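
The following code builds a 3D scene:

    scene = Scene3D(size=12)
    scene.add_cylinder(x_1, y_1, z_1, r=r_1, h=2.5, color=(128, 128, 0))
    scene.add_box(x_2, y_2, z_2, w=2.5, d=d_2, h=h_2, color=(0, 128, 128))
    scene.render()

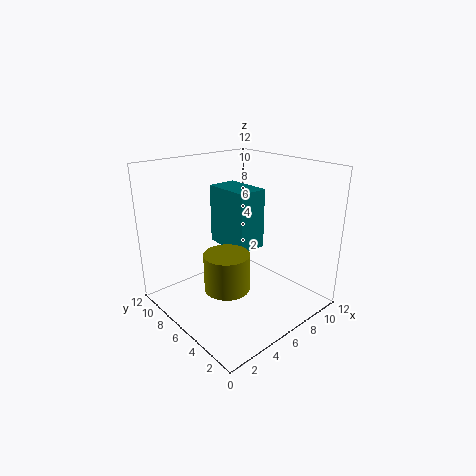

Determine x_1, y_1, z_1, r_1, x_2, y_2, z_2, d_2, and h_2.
x_1 = 1.5
y_1 = 2
z_1 = 5
r_1 = 1.5
x_2 = 5.5
y_2 = 5
z_2 = 5
d_2 = 4
h_2 = 5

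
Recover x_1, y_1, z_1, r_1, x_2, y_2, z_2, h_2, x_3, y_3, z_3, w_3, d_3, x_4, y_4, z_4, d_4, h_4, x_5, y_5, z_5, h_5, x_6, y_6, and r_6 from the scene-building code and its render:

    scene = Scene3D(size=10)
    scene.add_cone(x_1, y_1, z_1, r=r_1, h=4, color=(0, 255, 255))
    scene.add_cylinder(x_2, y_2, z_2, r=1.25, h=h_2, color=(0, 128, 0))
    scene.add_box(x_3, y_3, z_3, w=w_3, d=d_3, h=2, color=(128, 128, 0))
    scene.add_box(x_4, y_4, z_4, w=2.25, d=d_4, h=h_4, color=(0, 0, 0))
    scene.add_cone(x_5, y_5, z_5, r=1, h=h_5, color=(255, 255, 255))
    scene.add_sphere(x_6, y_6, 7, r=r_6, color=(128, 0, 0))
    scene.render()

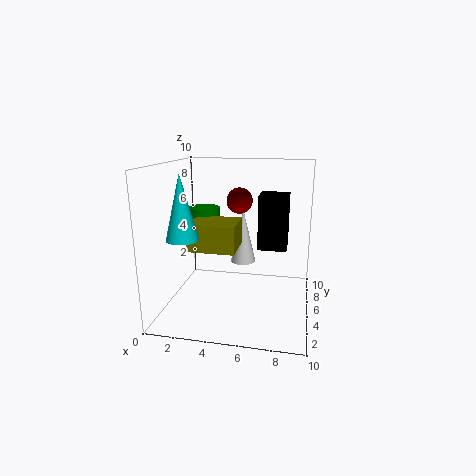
x_1 = 2.25; y_1 = 1.75; z_1 = 5.75; r_1 = 1; x_2 = 1.5; y_2 = 8.5; z_2 = 4.5; h_2 = 1.75; x_3 = 1.25; y_3 = 4.75; z_3 = 3.75; w_3 = 3.5; d_3 = 3; x_4 = 6; y_4 = 7.5; z_4 = 3.25; d_4 = 2.25; h_4 = 4.25; x_5 = 4.75; y_5 = 8.25; z_5 = 2; h_5 = 4.25; x_6 = 4.5; y_6 = 8; r_6 = 1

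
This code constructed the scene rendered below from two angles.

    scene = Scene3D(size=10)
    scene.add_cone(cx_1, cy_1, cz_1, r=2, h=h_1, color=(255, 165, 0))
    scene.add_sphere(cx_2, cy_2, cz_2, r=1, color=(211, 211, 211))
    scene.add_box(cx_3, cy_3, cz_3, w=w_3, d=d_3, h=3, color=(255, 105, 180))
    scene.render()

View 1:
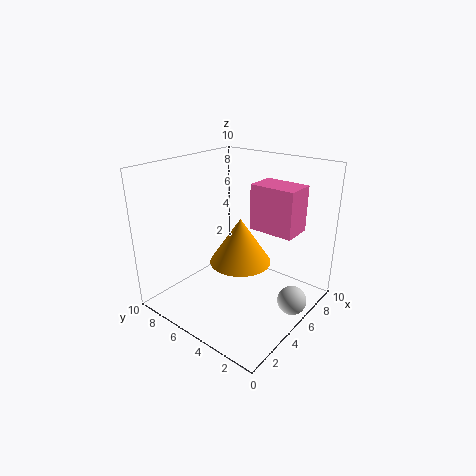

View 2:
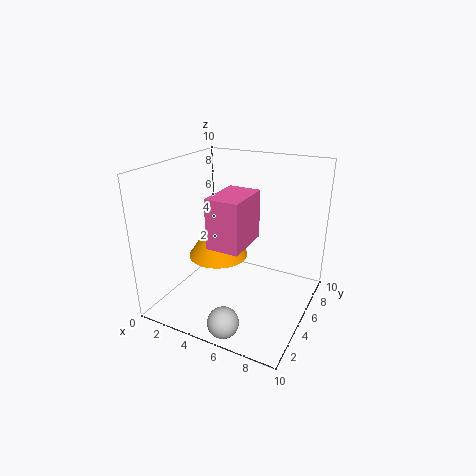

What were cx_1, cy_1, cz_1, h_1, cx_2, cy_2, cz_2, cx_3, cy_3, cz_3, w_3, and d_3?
cx_1 = 4
cy_1 = 4
cz_1 = 4
h_1 = 3
cx_2 = 6
cy_2 = 1
cz_2 = 1
cx_3 = 5
cy_3 = 1
cz_3 = 6
w_3 = 2
d_3 = 3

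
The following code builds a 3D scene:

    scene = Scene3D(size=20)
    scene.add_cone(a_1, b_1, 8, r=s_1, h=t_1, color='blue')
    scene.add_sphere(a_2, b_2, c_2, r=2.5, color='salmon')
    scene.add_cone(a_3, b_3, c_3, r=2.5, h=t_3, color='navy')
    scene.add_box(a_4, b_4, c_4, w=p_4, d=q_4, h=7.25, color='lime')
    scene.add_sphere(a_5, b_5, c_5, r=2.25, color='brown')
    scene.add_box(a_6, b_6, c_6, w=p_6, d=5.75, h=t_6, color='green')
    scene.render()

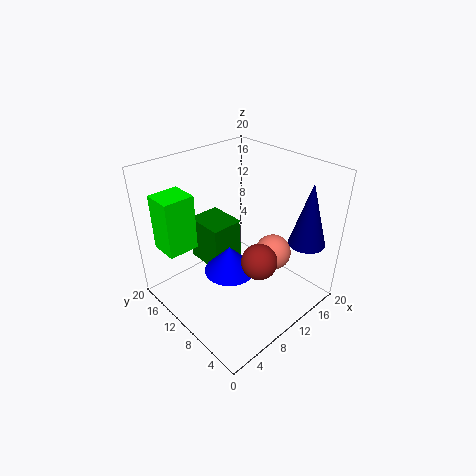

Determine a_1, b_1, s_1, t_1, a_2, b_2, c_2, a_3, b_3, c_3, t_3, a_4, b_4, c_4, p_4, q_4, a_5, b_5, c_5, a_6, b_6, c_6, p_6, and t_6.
a_1 = 6.25; b_1 = 7.5; s_1 = 3.25; t_1 = 3.5; a_2 = 13.5; b_2 = 6.5; c_2 = 7.75; a_3 = 16.25; b_3 = 3; c_3 = 9.75; t_3 = 8.75; a_4 = 0.25; b_4 = 11.5; c_4 = 10.5; p_4 = 4; q_4 = 3.75; a_5 = 8.25; b_5 = 4.25; c_5 = 10; a_6 = 7; b_6 = 11.25; c_6 = 5; p_6 = 4.75; t_6 = 6.5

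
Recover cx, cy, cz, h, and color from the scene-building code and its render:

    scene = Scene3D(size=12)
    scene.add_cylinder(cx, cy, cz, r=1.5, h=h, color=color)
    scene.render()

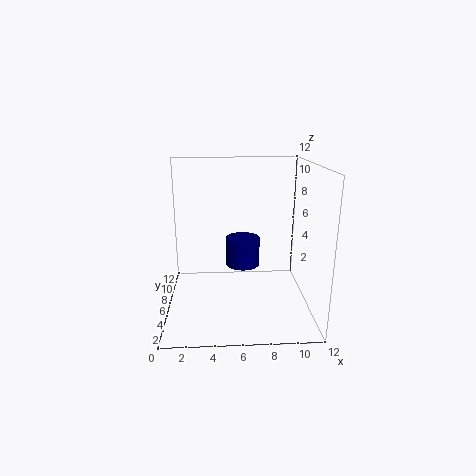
cx = 6.5, cy = 7.5, cz = 3, h = 2.5, color = 'navy'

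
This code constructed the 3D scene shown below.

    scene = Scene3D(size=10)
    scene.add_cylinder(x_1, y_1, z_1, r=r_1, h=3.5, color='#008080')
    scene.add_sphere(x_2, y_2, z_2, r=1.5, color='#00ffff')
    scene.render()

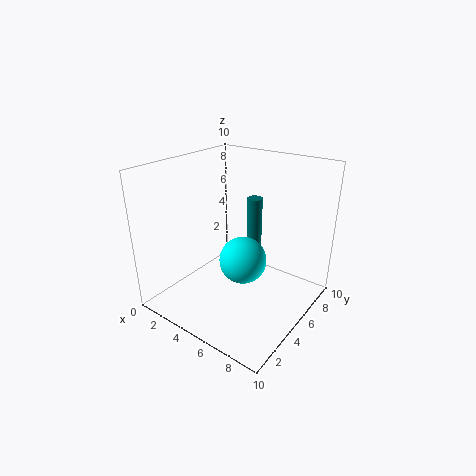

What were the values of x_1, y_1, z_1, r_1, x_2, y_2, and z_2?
x_1 = 6; y_1 = 5.5; z_1 = 4.5; r_1 = 0.5; x_2 = 6.5; y_2 = 3.5; z_2 = 4.5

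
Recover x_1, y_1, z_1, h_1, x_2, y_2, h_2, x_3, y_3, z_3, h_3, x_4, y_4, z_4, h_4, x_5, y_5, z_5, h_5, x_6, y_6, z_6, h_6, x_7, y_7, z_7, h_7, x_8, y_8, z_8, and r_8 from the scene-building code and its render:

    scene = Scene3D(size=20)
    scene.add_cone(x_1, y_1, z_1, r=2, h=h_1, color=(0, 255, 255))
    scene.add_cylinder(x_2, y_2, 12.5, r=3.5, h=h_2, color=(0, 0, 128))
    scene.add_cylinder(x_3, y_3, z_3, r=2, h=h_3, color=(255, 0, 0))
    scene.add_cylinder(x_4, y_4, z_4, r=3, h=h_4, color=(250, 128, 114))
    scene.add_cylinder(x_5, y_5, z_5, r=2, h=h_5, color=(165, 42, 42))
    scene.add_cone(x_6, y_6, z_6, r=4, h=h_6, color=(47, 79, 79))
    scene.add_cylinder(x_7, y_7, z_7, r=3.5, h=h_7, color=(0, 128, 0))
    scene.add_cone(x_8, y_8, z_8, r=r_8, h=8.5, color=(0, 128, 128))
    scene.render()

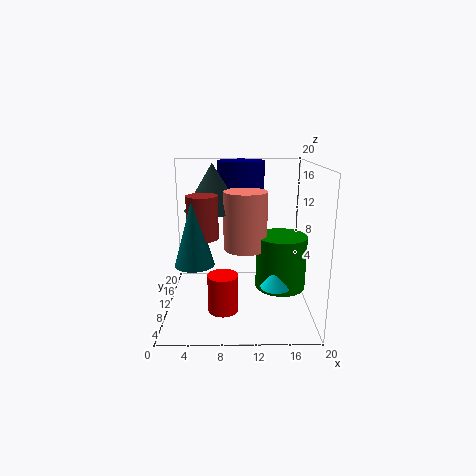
x_1 = 15; y_1 = 7; z_1 = 4; h_1 = 3.5; x_2 = 10.5; y_2 = 16; h_2 = 7.5; x_3 = 8; y_3 = 5.5; z_3 = 1.5; h_3 = 5; x_4 = 11; y_4 = 10; z_4 = 8.5; h_4 = 8; x_5 = 5.5; y_5 = 7; z_5 = 11; h_5 = 5.5; x_6 = 6.5; y_6 = 12; z_6 = 13.5; h_6 = 6.5; x_7 = 16; y_7 = 9.5; z_7 = 3; h_7 = 7.5; x_8 = 4.5; y_8 = 5.5; z_8 = 8; r_8 = 2.5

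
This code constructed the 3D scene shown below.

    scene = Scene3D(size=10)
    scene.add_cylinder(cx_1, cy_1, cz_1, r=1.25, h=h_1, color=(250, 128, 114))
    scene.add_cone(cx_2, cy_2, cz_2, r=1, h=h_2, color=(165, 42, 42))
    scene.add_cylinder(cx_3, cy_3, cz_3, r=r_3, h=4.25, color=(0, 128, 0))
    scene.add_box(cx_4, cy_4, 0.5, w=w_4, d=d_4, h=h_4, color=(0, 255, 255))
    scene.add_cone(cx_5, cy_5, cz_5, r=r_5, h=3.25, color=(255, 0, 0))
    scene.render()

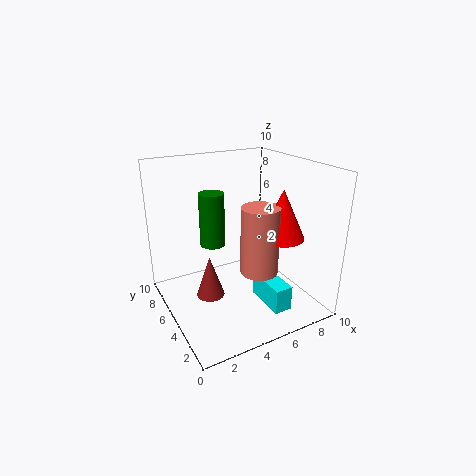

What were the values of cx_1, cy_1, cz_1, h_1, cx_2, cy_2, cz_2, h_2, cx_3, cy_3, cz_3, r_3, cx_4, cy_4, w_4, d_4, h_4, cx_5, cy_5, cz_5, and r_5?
cx_1 = 5.5
cy_1 = 3
cz_1 = 3.25
h_1 = 4.5
cx_2 = 3
cy_2 = 5.5
cz_2 = 0.75
h_2 = 3
cx_3 = 4.75
cy_3 = 8.75
cz_3 = 3
r_3 = 1
cx_4 = 6
cy_4 = 1.5
w_4 = 1.25
d_4 = 3
h_4 = 1.75
cx_5 = 7
cy_5 = 2.75
cz_5 = 5.5
r_5 = 1.5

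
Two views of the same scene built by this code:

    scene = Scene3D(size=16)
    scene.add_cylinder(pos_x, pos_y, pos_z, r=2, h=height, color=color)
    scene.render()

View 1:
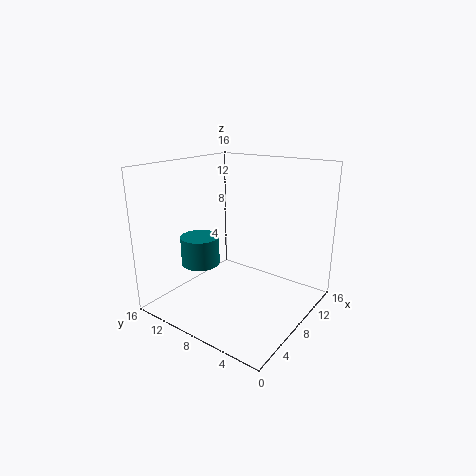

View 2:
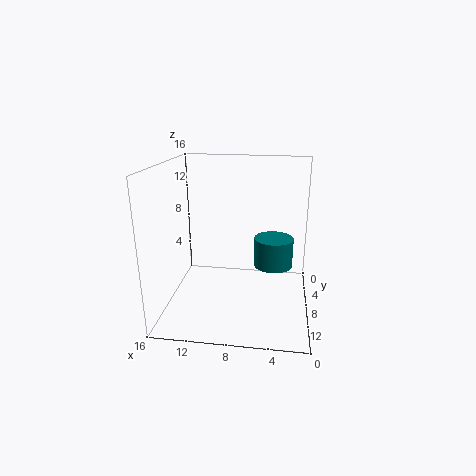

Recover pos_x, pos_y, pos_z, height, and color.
pos_x = 4, pos_y = 10, pos_z = 6, height = 3, color = 'teal'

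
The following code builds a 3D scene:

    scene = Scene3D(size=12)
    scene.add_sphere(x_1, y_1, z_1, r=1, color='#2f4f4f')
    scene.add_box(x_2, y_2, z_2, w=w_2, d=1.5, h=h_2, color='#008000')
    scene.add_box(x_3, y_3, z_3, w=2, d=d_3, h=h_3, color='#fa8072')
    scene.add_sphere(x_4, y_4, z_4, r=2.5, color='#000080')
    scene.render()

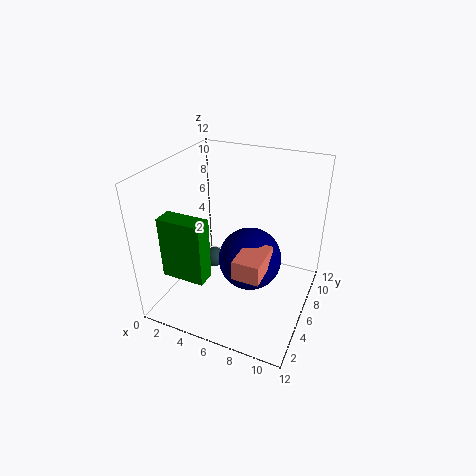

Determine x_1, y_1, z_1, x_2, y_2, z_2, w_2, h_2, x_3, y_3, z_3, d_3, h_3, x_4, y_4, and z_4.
x_1 = 2; y_1 = 9; z_1 = 1; x_2 = 1.5; y_2 = 1.5; z_2 = 4; w_2 = 3.5; h_2 = 5; x_3 = 7.5; y_3 = 1.5; z_3 = 5.5; d_3 = 3; h_3 = 1.5; x_4 = 7.5; y_4 = 5; z_4 = 5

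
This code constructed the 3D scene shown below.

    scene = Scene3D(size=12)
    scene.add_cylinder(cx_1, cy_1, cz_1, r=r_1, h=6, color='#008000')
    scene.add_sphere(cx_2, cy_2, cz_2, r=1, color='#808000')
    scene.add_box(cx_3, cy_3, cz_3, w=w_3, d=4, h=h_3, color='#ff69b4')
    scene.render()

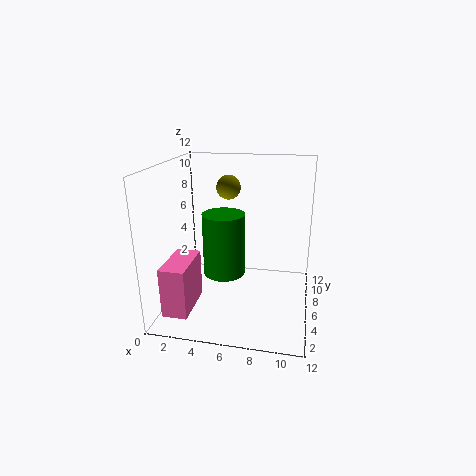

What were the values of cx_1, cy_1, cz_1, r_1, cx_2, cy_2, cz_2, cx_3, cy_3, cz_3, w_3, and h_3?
cx_1 = 4
cy_1 = 9
cz_1 = 1
r_1 = 2
cx_2 = 5
cy_2 = 7
cz_2 = 10
cx_3 = 1
cy_3 = 1
cz_3 = 1
w_3 = 2
h_3 = 4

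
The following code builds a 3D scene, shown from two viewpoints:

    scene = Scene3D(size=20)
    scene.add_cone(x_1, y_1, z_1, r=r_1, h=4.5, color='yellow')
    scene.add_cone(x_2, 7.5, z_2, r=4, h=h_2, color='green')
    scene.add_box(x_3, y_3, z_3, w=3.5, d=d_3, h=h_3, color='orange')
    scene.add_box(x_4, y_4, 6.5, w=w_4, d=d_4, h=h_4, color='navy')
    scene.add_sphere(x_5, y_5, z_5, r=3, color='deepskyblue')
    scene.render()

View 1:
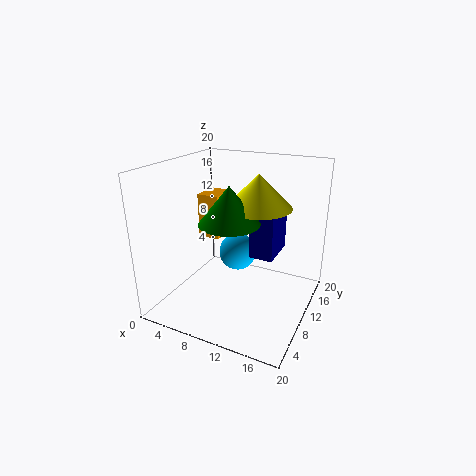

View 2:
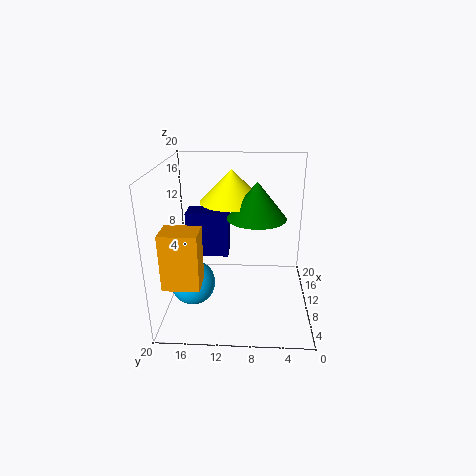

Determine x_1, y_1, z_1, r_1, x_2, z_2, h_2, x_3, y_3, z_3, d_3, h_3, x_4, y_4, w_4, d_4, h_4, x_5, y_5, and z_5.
x_1 = 12.5
y_1 = 11
z_1 = 14.5
r_1 = 4.5
x_2 = 10
z_2 = 13
h_2 = 5
x_3 = 1
y_3 = 14
z_3 = 7
d_3 = 4.5
h_3 = 7
x_4 = 11
y_4 = 11.5
w_4 = 3.5
d_4 = 6
h_4 = 6.5
x_5 = 7
y_5 = 16
z_5 = 4.5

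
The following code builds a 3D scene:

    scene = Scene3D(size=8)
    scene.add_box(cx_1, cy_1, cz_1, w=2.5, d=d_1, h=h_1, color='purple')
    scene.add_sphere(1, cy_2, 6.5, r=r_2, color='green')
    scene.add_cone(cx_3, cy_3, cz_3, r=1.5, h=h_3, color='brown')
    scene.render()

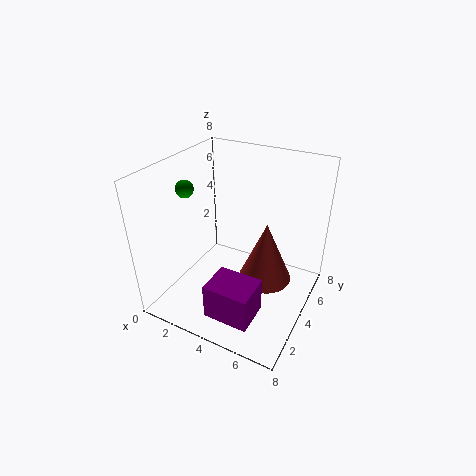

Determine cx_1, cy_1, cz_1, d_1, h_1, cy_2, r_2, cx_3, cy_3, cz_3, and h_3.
cx_1 = 3.5
cy_1 = 1
cz_1 = 0.5
d_1 = 2
h_1 = 2
cy_2 = 3.5
r_2 = 0.5
cx_3 = 5.5
cy_3 = 4.5
cz_3 = 1.5
h_3 = 3.5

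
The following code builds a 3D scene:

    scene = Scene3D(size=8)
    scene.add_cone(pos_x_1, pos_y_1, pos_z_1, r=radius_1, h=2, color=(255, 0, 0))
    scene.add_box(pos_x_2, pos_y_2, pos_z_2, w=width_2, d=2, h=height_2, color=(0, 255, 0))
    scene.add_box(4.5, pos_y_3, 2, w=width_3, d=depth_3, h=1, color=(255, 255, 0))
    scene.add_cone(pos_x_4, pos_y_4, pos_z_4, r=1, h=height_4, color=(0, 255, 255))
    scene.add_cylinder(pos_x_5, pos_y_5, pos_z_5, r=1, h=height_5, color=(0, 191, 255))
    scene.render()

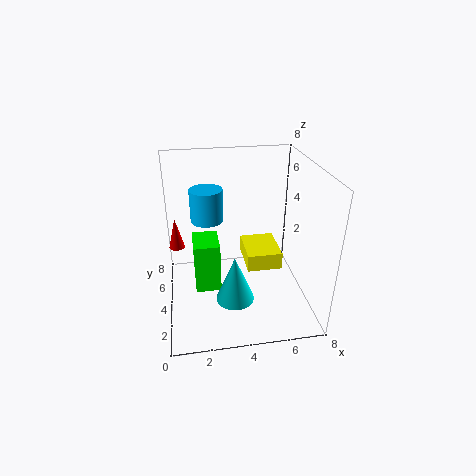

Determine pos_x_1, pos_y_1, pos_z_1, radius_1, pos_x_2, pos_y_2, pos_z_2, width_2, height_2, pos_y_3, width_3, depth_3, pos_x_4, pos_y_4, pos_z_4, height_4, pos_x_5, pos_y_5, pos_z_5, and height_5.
pos_x_1 = 0.5, pos_y_1 = 7, pos_z_1 = 2, radius_1 = 0.5, pos_x_2 = 1.5, pos_y_2 = 4, pos_z_2 = 0.5, width_2 = 1.5, height_2 = 3, pos_y_3 = 3.5, width_3 = 2, depth_3 = 2.5, pos_x_4 = 3.5, pos_y_4 = 2, pos_z_4 = 1.5, height_4 = 2.5, pos_x_5 = 2.5, pos_y_5 = 6.5, pos_z_5 = 4, height_5 = 2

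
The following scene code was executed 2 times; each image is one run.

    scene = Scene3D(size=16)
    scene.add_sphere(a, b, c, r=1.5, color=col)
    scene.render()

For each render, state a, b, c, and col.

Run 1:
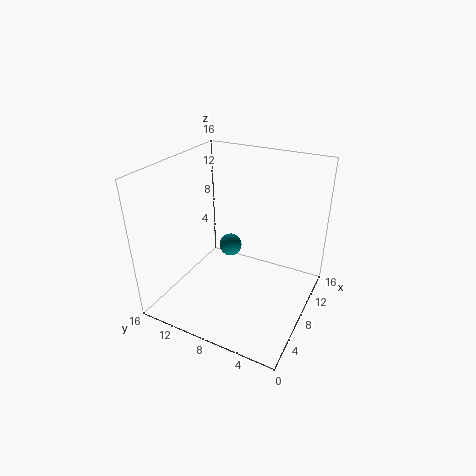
a = 13.5; b = 12; c = 3; col = 'teal'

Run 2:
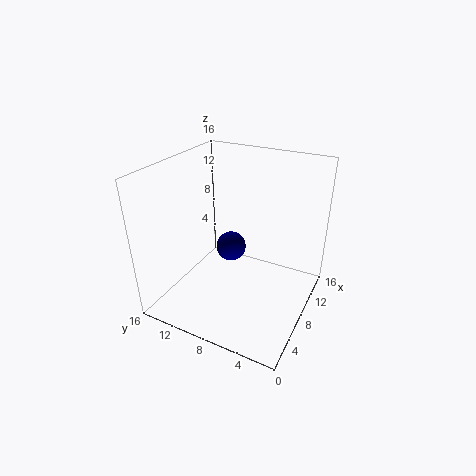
a = 5.5; b = 7.5; c = 8.5; col = 'navy'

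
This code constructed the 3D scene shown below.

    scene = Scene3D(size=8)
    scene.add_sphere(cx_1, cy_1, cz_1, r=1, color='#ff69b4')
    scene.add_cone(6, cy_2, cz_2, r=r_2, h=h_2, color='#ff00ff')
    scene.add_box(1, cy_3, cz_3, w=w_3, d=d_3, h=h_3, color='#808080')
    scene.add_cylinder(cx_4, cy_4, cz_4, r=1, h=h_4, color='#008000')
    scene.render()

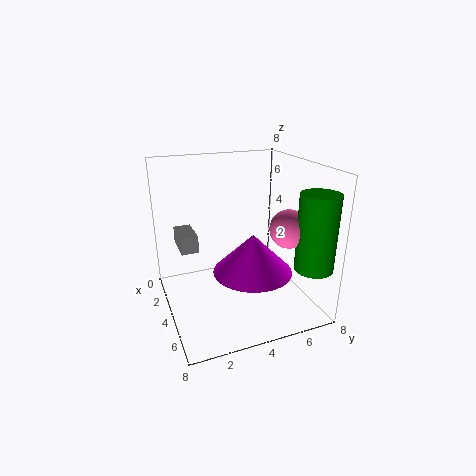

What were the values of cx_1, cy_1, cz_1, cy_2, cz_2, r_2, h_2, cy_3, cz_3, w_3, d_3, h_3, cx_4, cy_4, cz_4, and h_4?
cx_1 = 6
cy_1 = 6
cz_1 = 5
cy_2 = 4
cz_2 = 3
r_2 = 2
h_2 = 2
cy_3 = 1
cz_3 = 3
w_3 = 2
d_3 = 1
h_3 = 1
cx_4 = 7
cy_4 = 7
cz_4 = 3
h_4 = 4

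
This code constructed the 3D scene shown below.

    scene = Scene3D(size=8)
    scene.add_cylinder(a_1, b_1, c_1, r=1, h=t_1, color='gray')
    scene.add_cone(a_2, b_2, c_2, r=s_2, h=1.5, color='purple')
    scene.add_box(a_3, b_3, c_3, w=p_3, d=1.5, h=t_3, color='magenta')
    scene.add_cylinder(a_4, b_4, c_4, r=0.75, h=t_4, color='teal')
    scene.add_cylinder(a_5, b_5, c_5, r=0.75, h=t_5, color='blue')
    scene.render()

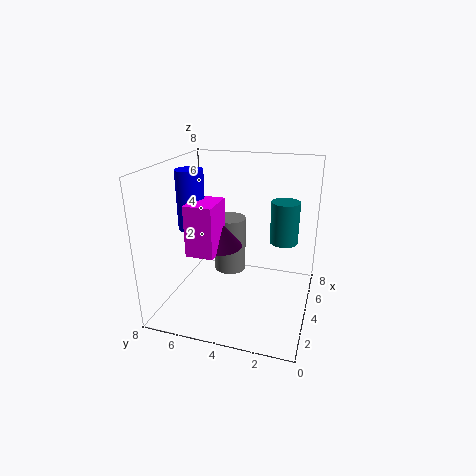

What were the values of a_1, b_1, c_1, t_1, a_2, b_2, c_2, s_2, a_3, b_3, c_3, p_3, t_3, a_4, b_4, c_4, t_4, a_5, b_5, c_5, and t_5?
a_1 = 6.25, b_1 = 5.25, c_1 = 0.75, t_1 = 3.5, a_2 = 3.75, b_2 = 5, c_2 = 3.5, s_2 = 1.25, a_3 = 2, b_3 = 4.75, c_3 = 3.5, p_3 = 2, t_3 = 2.75, a_4 = 4.25, b_4 = 1.5, c_4 = 4, t_4 = 2.25, a_5 = 3.5, b_5 = 6.5, c_5 = 4.5, t_5 = 3.25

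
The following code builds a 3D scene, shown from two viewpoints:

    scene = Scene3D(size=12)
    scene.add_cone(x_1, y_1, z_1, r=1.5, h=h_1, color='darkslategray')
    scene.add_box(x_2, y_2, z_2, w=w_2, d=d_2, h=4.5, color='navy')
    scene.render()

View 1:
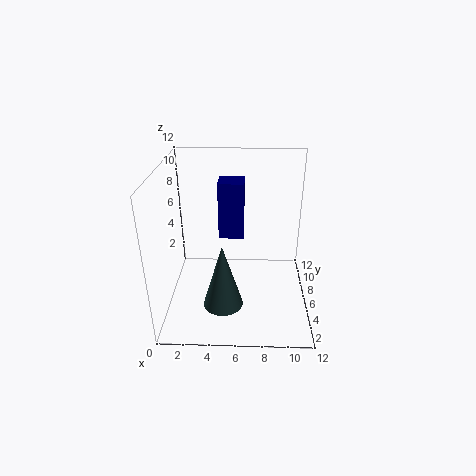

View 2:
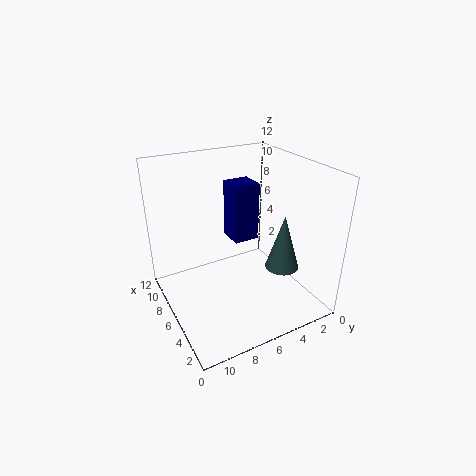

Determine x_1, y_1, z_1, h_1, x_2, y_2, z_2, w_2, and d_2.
x_1 = 5
y_1 = 2
z_1 = 2.5
h_1 = 5
x_2 = 4.5
y_2 = 5
z_2 = 6.5
w_2 = 2
d_2 = 2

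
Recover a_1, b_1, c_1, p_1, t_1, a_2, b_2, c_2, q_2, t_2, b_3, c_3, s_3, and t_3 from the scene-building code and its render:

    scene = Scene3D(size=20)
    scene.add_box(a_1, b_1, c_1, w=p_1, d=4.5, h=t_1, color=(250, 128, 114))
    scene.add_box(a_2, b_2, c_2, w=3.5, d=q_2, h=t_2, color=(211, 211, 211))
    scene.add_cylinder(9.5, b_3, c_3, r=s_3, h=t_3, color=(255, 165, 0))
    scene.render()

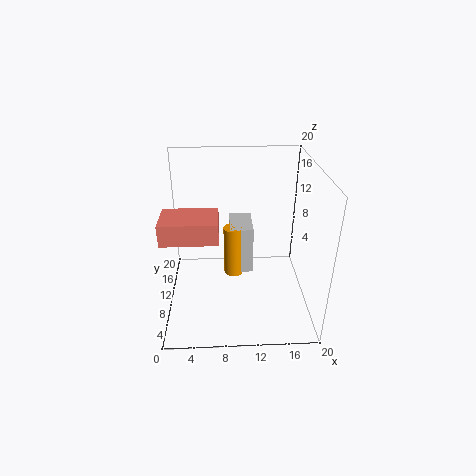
a_1 = 1; b_1 = 1.5; c_1 = 14; p_1 = 6.5; t_1 = 2.5; a_2 = 9; b_2 = 13; c_2 = 2; q_2 = 6; t_2 = 7.5; b_3 = 14; c_3 = 1.5; s_3 = 1.5; t_3 = 8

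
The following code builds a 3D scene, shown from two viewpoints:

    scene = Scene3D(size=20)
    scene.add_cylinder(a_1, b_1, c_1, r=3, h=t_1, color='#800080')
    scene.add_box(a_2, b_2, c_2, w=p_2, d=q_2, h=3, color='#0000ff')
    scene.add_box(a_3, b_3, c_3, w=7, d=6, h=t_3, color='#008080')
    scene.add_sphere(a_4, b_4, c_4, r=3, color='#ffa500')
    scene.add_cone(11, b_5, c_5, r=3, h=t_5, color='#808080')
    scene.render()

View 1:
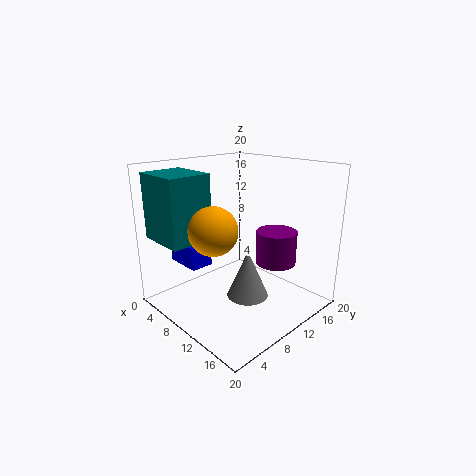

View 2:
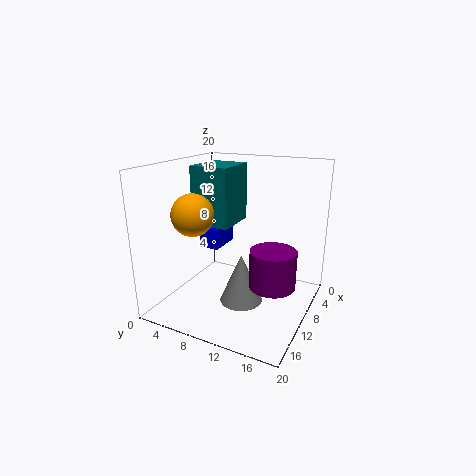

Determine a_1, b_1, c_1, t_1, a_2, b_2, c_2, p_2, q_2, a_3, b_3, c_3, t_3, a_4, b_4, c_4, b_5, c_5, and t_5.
a_1 = 12
b_1 = 16
c_1 = 5
t_1 = 5
a_2 = 4
b_2 = 3
c_2 = 7
p_2 = 5
q_2 = 3
a_3 = 1
b_3 = 1
c_3 = 10
t_3 = 9
a_4 = 12
b_4 = 4
c_4 = 13
b_5 = 11
c_5 = 1
t_5 = 7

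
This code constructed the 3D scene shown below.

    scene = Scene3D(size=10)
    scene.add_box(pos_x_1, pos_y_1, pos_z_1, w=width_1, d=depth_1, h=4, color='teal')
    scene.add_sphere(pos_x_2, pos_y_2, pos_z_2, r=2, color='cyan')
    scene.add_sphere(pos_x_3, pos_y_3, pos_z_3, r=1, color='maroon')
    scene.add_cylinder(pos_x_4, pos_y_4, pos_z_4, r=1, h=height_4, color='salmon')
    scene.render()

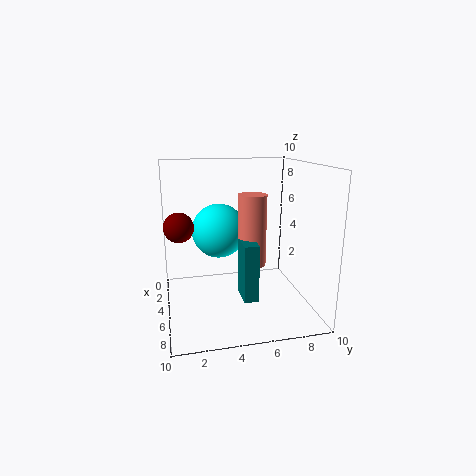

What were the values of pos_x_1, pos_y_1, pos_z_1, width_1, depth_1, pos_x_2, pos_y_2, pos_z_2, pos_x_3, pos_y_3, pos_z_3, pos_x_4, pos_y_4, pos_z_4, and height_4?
pos_x_1 = 5; pos_y_1 = 5; pos_z_1 = 1; width_1 = 2; depth_1 = 1; pos_x_2 = 3; pos_y_2 = 4; pos_z_2 = 5; pos_x_3 = 5; pos_y_3 = 1; pos_z_3 = 6; pos_x_4 = 5; pos_y_4 = 6; pos_z_4 = 3; height_4 = 5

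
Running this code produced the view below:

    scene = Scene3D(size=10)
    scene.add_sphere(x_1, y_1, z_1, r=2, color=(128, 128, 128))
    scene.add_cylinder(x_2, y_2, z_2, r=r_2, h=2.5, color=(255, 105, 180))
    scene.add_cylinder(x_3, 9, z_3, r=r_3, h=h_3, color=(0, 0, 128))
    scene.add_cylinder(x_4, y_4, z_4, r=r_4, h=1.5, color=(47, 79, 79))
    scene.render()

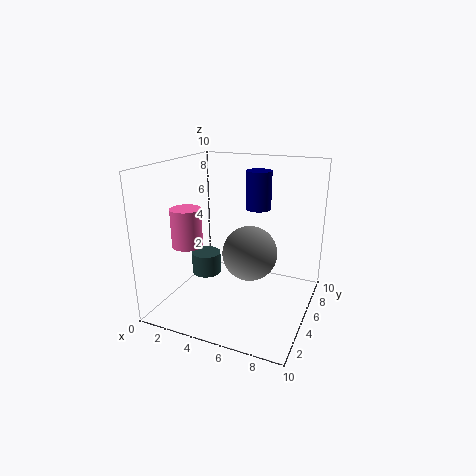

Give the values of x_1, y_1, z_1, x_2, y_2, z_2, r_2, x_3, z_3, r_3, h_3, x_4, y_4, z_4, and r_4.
x_1 = 5.5; y_1 = 6; z_1 = 3.5; x_2 = 2.5; y_2 = 2.5; z_2 = 5; r_2 = 1; x_3 = 5; z_3 = 6; r_3 = 1; h_3 = 3; x_4 = 3; y_4 = 4; z_4 = 2.5; r_4 = 1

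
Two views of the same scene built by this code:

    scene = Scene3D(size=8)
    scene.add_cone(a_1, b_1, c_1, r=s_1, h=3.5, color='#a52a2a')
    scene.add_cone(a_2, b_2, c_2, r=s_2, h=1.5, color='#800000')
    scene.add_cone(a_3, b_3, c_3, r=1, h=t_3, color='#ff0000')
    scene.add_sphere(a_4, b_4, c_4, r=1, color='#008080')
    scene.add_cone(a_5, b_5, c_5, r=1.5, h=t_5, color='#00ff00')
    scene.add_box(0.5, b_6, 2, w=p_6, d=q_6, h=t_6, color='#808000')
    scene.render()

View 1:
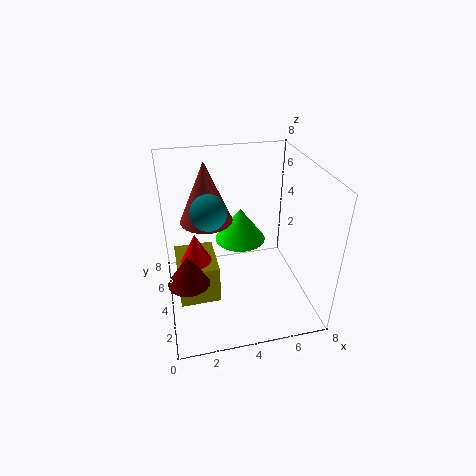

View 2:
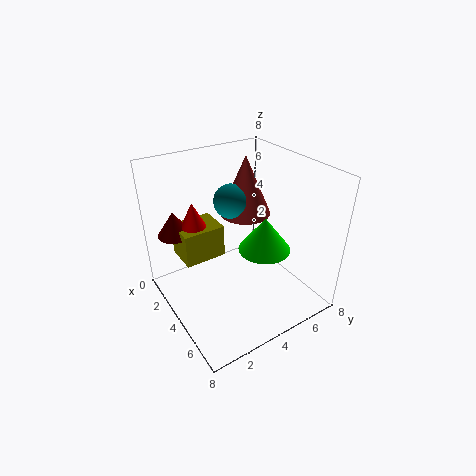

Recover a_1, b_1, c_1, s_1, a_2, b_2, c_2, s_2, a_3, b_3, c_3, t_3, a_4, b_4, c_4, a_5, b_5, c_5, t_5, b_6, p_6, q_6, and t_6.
a_1 = 2.5
b_1 = 5.5
c_1 = 4.5
s_1 = 1.5
a_2 = 1
b_2 = 1.5
c_2 = 3.5
s_2 = 1
a_3 = 1.5
b_3 = 2.5
c_3 = 3.5
t_3 = 2
a_4 = 2.5
b_4 = 4.5
c_4 = 5.5
a_5 = 4.5
b_5 = 5.5
c_5 = 3
t_5 = 2
b_6 = 1.5
p_6 = 2
q_6 = 2.5
t_6 = 2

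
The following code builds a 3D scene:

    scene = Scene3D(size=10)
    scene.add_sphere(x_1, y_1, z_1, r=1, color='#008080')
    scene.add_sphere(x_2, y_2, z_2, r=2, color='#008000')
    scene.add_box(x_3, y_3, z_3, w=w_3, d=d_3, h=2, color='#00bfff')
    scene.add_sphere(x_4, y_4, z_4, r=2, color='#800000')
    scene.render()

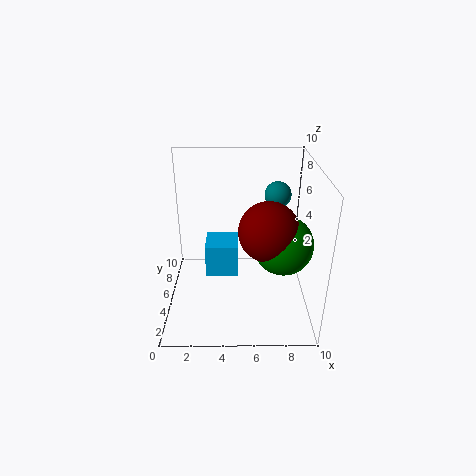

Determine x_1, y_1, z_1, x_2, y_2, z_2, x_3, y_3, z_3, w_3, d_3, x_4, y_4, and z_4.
x_1 = 8, y_1 = 8, z_1 = 7, x_2 = 8, y_2 = 4, z_2 = 5, x_3 = 3, y_3 = 2, z_3 = 4, w_3 = 2, d_3 = 2, x_4 = 7, y_4 = 4, z_4 = 6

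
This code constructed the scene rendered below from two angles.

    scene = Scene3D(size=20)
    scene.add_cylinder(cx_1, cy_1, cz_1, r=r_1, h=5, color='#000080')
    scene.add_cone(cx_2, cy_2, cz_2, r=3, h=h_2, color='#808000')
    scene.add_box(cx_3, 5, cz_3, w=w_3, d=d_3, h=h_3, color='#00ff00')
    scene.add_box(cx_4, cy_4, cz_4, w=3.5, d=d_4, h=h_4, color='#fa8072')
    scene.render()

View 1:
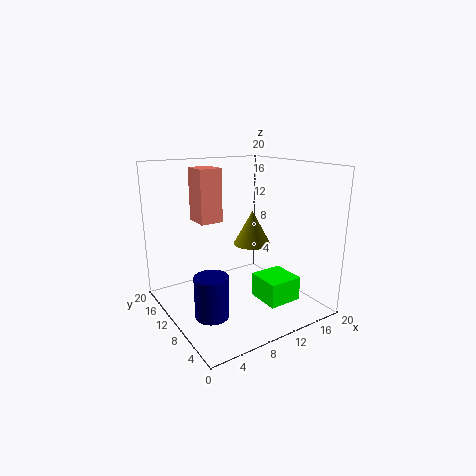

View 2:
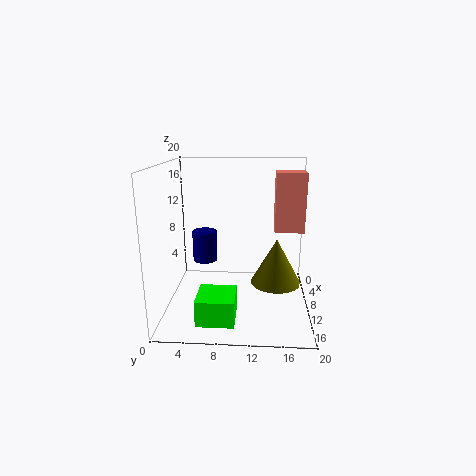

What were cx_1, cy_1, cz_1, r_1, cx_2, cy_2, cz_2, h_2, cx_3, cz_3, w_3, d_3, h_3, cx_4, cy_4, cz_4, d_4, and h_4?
cx_1 = 2.5
cy_1 = 4
cz_1 = 3.5
r_1 = 2
cx_2 = 16
cy_2 = 15
cz_2 = 6.5
h_2 = 5.5
cx_3 = 12.5
cz_3 = 0.5
w_3 = 5
d_3 = 5
h_3 = 3.5
cx_4 = 7
cy_4 = 15
cz_4 = 11
d_4 = 4
h_4 = 8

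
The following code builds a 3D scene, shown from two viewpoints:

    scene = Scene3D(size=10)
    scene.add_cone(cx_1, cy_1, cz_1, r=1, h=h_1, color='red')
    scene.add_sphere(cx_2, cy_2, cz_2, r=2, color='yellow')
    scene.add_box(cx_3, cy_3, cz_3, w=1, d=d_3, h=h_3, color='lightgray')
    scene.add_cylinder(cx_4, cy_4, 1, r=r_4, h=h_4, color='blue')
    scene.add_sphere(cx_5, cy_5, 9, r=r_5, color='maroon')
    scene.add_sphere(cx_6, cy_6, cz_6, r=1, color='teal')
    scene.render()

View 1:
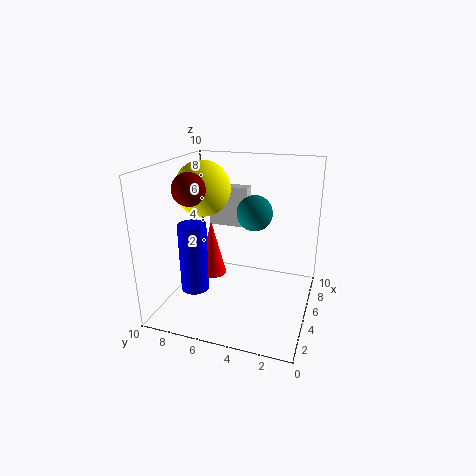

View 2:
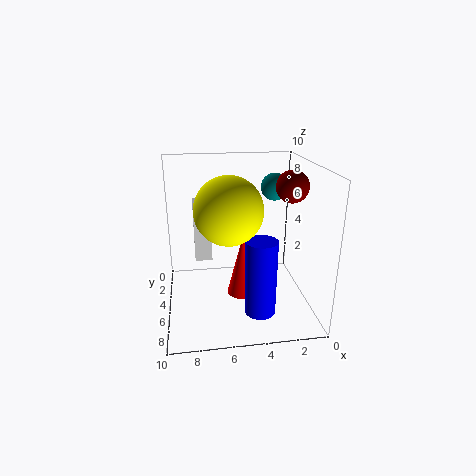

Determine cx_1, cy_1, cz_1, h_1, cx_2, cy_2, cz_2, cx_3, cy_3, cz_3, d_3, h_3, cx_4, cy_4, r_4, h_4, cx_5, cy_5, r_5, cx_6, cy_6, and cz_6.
cx_1 = 5
cy_1 = 7
cz_1 = 2
h_1 = 4
cx_2 = 6
cy_2 = 8
cz_2 = 8
cx_3 = 7
cy_3 = 5
cz_3 = 5
d_3 = 3
h_3 = 3
cx_4 = 4
cy_4 = 8
r_4 = 1
h_4 = 5
cx_5 = 2
cy_5 = 7
r_5 = 1
cx_6 = 2
cy_6 = 3
cz_6 = 8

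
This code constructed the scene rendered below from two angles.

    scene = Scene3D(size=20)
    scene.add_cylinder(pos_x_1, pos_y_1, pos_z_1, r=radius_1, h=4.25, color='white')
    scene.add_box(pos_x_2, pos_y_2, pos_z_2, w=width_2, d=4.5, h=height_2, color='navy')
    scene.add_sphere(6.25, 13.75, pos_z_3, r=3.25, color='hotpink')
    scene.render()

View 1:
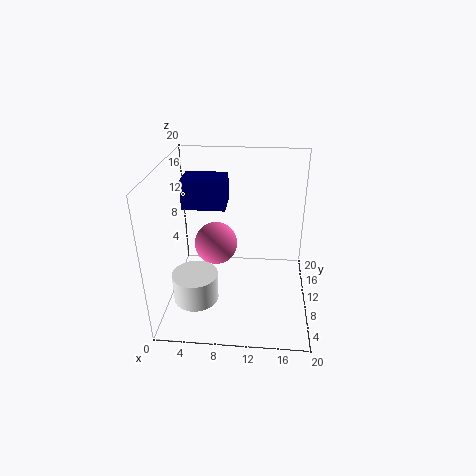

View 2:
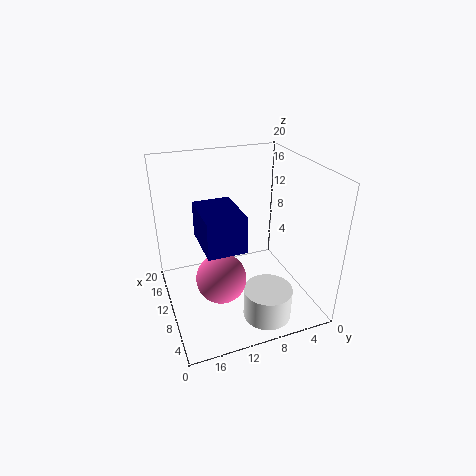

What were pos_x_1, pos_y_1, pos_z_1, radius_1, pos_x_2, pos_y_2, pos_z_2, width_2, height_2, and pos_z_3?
pos_x_1 = 4; pos_y_1 = 8; pos_z_1 = 0.75; radius_1 = 3.25; pos_x_2 = 1.75; pos_y_2 = 12; pos_z_2 = 13; width_2 = 6.25; height_2 = 4.25; pos_z_3 = 6.75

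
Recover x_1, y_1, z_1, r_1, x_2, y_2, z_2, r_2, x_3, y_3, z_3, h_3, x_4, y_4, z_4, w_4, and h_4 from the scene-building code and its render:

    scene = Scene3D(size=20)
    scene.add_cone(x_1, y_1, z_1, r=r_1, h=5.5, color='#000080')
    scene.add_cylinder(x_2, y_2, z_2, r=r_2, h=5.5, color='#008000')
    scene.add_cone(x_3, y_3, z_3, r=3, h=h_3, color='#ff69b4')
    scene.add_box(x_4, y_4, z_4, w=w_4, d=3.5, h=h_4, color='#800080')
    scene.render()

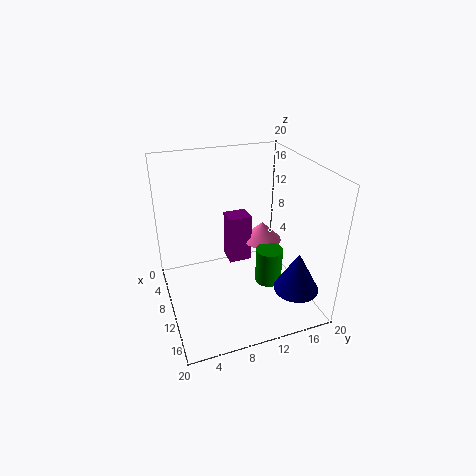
x_1 = 16.5; y_1 = 16; z_1 = 4.5; r_1 = 3; x_2 = 10; y_2 = 15; z_2 = 1.5; r_2 = 2; x_3 = 6; y_3 = 15.5; z_3 = 6.5; h_3 = 3; x_4 = 3.5; y_4 = 10; z_4 = 3.5; w_4 = 3; h_4 = 7.5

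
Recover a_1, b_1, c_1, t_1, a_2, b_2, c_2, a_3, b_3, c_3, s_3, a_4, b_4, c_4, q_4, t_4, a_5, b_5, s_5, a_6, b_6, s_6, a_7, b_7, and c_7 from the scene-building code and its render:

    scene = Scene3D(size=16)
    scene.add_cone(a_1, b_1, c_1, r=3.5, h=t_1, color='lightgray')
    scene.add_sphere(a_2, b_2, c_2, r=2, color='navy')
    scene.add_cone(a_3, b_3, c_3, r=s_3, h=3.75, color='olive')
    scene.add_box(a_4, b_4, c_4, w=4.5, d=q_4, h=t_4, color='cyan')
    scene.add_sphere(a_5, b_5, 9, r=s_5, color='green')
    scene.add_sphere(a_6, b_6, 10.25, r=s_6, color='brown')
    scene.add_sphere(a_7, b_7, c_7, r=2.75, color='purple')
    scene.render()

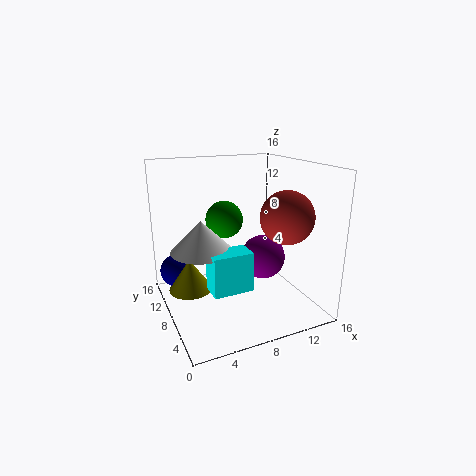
a_1 = 4.25, b_1 = 9.5, c_1 = 6.5, t_1 = 3.5, a_2 = 2.25, b_2 = 14, c_2 = 2.5, a_3 = 3, b_3 = 10.5, c_3 = 1.5, s_3 = 2.5, a_4 = 4.25, b_4 = 5.5, c_4 = 2.5, q_4 = 2.75, t_4 = 4.5, a_5 = 8, b_5 = 12, s_5 = 2.25, a_6 = 13, b_6 = 6, s_6 = 3, a_7 = 12.5, b_7 = 10.25, c_7 = 4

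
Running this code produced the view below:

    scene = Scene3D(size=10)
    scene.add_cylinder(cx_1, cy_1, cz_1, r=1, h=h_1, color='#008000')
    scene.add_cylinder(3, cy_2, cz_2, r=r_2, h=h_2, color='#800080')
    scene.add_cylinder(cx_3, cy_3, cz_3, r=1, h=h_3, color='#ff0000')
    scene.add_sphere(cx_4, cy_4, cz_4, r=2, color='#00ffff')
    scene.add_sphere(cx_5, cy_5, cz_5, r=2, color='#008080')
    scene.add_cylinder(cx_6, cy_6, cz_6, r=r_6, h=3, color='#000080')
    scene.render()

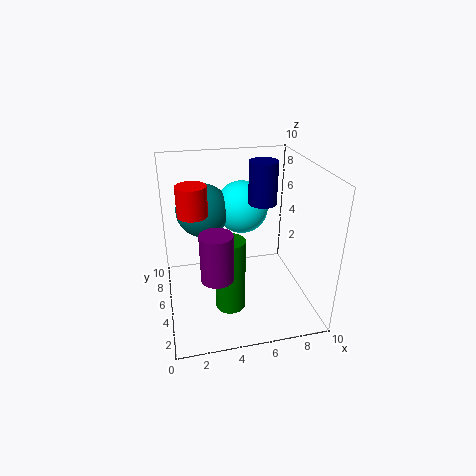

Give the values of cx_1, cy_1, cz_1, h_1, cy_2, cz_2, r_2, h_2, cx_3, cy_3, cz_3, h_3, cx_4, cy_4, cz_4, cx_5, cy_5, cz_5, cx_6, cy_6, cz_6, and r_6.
cx_1 = 4
cy_1 = 3
cz_1 = 1
h_1 = 5
cy_2 = 2
cz_2 = 4
r_2 = 1
h_2 = 3
cx_3 = 2
cy_3 = 5
cz_3 = 7
h_3 = 2
cx_4 = 6
cy_4 = 8
cz_4 = 6
cx_5 = 3
cy_5 = 8
cz_5 = 6
cx_6 = 7
cy_6 = 6
cz_6 = 7
r_6 = 1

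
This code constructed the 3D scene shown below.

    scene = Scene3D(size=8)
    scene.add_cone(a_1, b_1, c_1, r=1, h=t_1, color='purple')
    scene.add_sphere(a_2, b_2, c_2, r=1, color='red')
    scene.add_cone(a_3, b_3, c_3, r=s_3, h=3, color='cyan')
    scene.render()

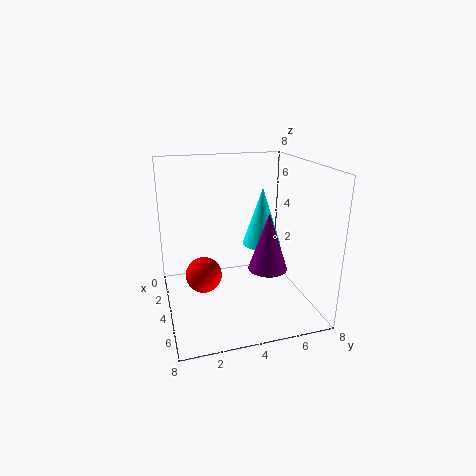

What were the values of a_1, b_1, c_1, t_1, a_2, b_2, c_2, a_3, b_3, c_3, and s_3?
a_1 = 6, b_1 = 5, c_1 = 3, t_1 = 3, a_2 = 4, b_2 = 2, c_2 = 2, a_3 = 5, b_3 = 5, c_3 = 4, s_3 = 1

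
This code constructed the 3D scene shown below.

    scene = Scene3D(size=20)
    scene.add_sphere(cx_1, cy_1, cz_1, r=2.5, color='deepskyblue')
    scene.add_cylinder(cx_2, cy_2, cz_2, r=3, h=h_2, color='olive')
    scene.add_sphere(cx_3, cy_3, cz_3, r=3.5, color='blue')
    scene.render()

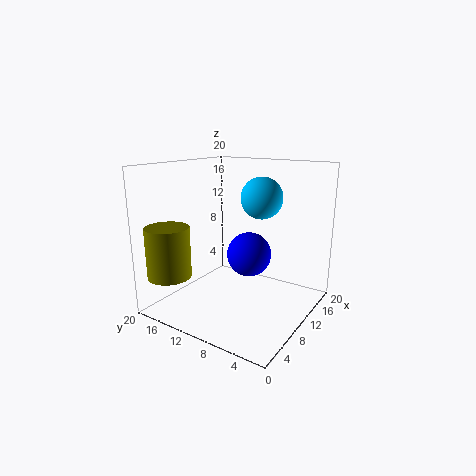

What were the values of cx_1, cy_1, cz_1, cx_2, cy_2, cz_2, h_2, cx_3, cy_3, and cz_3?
cx_1 = 7.5; cy_1 = 5; cz_1 = 16.5; cx_2 = 3.5; cy_2 = 17; cz_2 = 5; h_2 = 7; cx_3 = 15.5; cy_3 = 11.5; cz_3 = 5.5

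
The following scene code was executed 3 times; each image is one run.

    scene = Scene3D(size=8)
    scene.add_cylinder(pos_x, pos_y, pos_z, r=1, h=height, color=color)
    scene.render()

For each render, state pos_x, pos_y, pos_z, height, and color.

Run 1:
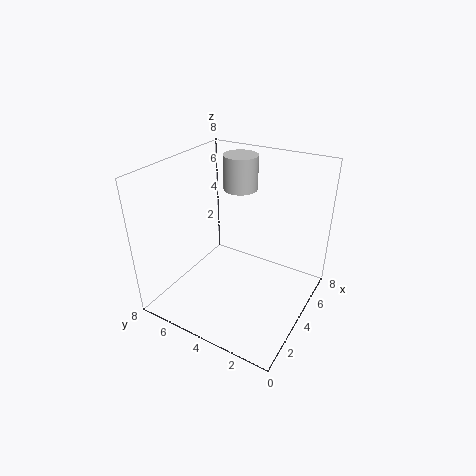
pos_x = 6, pos_y = 5, pos_z = 6, height = 2, color = 'lightgray'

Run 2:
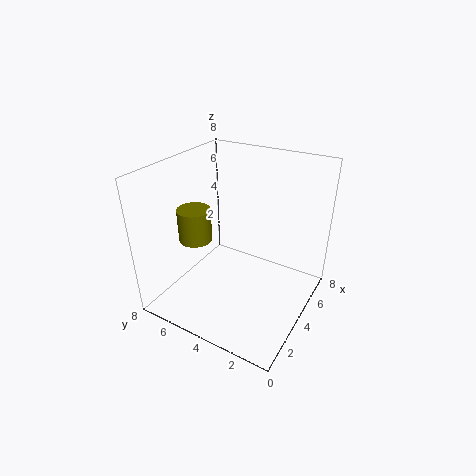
pos_x = 4, pos_y = 7, pos_z = 3, height = 2, color = 'olive'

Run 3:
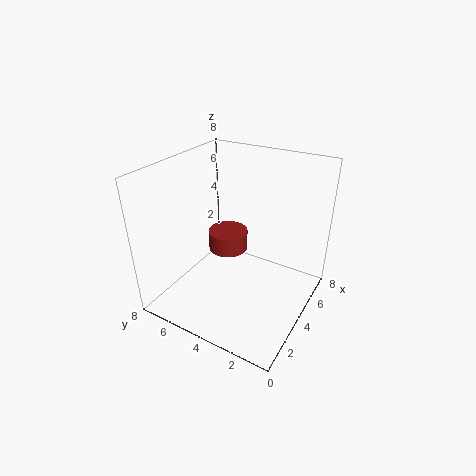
pos_x = 3, pos_y = 4, pos_z = 4, height = 1, color = 'brown'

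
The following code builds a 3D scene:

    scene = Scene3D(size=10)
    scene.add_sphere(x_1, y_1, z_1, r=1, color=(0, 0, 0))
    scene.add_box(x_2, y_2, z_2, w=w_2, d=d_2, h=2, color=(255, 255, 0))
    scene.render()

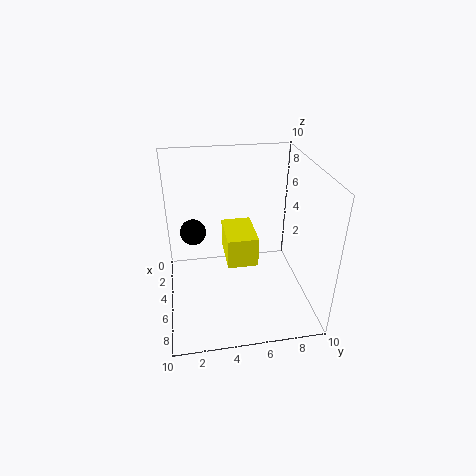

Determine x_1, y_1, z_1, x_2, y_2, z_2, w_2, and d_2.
x_1 = 2; y_1 = 2; z_1 = 4; x_2 = 4; y_2 = 4; z_2 = 4; w_2 = 3; d_2 = 2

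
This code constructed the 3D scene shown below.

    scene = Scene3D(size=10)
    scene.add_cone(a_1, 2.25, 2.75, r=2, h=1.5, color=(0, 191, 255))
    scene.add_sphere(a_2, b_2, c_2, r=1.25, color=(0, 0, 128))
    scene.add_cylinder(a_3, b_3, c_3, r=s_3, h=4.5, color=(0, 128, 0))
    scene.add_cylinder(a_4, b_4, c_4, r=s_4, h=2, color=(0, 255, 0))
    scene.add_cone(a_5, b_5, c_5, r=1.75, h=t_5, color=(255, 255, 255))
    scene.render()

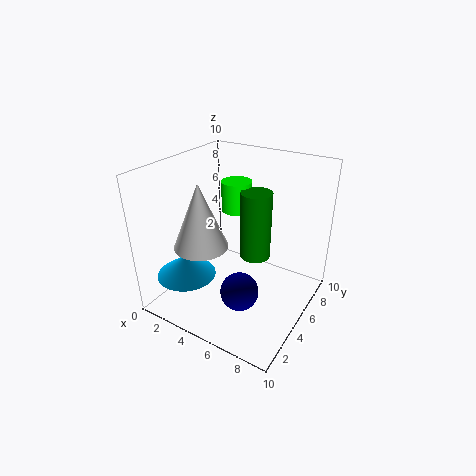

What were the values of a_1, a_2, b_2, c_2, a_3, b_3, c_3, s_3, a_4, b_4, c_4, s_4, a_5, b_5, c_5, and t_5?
a_1 = 2.5, a_2 = 6.5, b_2 = 2.75, c_2 = 2.5, a_3 = 6.5, b_3 = 4.75, c_3 = 4.25, s_3 = 1, a_4 = 4.75, b_4 = 5.25, c_4 = 7, s_4 = 1, a_5 = 3.75, b_5 = 2.5, c_5 = 5.25, t_5 = 4.25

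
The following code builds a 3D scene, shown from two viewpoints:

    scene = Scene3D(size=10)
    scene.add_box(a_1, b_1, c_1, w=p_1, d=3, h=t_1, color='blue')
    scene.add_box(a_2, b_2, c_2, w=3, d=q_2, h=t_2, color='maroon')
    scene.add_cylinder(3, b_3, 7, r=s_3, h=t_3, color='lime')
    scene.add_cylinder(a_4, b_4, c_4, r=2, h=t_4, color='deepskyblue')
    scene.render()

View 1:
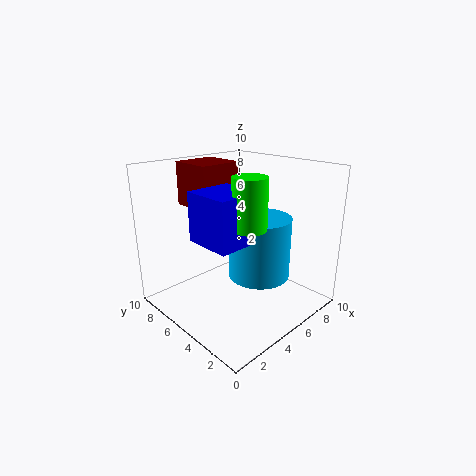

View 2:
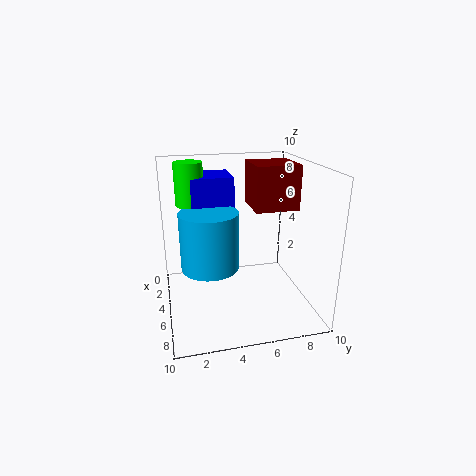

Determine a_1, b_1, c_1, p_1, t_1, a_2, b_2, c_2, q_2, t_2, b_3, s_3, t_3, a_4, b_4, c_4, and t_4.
a_1 = 1; b_1 = 2; c_1 = 6; p_1 = 3; t_1 = 3; a_2 = 3; b_2 = 6; c_2 = 7; q_2 = 3; t_2 = 3; b_3 = 2; s_3 = 1; t_3 = 3; a_4 = 5; b_4 = 3; c_4 = 3; t_4 = 4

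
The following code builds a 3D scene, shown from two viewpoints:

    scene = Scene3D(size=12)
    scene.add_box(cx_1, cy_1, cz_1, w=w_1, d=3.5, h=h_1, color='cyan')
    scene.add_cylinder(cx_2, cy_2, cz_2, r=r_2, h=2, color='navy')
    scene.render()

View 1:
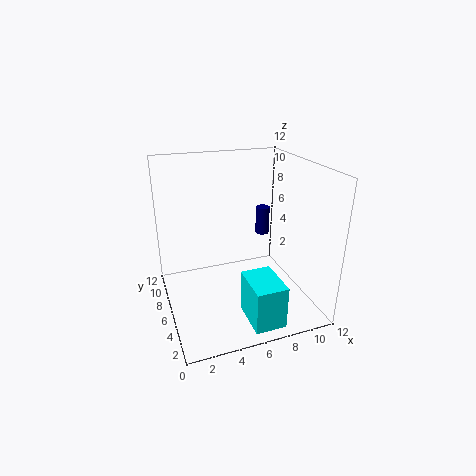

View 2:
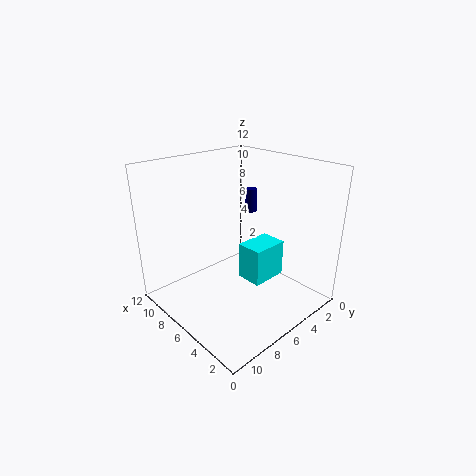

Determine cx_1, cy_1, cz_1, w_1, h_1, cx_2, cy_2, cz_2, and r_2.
cx_1 = 5.5
cy_1 = 0.5
cz_1 = 0.5
w_1 = 2.5
h_1 = 3.5
cx_2 = 7
cy_2 = 3.5
cz_2 = 7.5
r_2 = 0.5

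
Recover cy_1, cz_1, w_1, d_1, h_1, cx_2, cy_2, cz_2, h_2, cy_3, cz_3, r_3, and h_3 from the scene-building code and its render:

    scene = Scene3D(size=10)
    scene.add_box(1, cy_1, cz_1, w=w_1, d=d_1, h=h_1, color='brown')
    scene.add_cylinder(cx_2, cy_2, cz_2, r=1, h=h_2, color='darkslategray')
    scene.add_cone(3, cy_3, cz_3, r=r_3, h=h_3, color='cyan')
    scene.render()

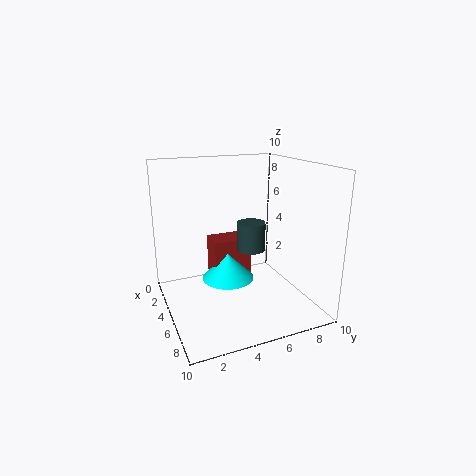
cy_1 = 4, cz_1 = 1, w_1 = 2, d_1 = 3, h_1 = 3, cx_2 = 5, cy_2 = 6, cz_2 = 4, h_2 = 2, cy_3 = 5, cz_3 = 1, r_3 = 2, h_3 = 2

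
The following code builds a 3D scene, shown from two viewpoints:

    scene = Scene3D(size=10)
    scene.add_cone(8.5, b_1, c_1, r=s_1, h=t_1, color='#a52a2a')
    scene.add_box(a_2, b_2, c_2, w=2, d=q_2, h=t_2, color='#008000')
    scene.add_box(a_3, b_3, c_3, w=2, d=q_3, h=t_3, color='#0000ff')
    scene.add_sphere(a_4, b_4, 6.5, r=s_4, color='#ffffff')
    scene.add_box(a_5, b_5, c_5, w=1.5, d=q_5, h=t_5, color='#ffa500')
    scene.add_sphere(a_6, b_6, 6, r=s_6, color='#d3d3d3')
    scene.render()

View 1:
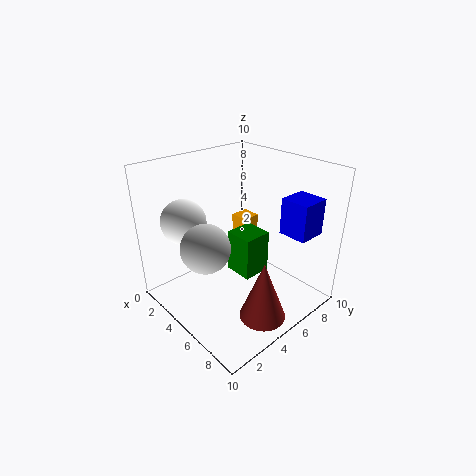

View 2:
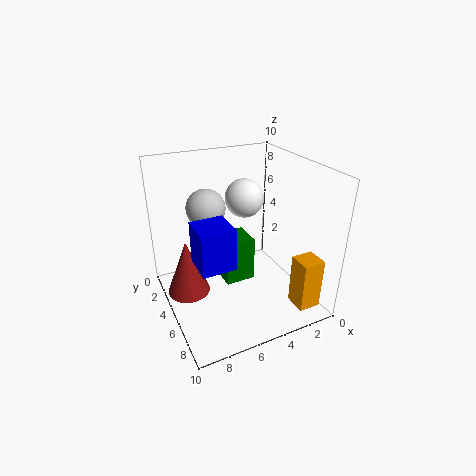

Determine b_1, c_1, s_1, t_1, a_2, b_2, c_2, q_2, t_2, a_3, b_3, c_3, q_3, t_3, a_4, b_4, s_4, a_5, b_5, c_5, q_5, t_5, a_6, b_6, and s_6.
b_1 = 4; c_1 = 1; s_1 = 1.5; t_1 = 4; a_2 = 4.5; b_2 = 4.5; c_2 = 2.5; q_2 = 2; t_2 = 3; a_3 = 7; b_3 = 7; c_3 = 5.5; q_3 = 2; t_3 = 2.5; a_4 = 3; b_4 = 2; s_4 = 1.5; a_5 = 1; b_5 = 8; c_5 = 1; q_5 = 1.5; t_5 = 3.5; a_6 = 6; b_6 = 1.5; s_6 = 1.5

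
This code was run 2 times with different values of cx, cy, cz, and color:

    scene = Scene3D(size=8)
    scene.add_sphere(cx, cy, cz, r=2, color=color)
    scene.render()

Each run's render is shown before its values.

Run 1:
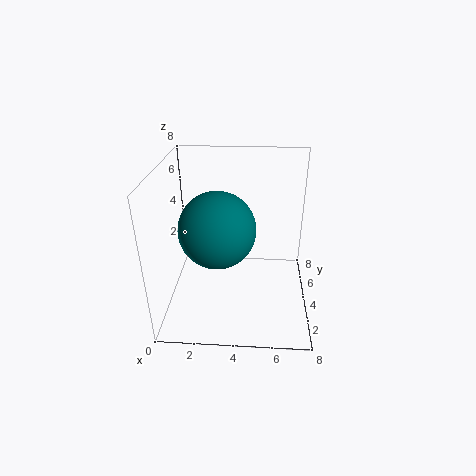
cx = 3; cy = 3; cz = 5; color = 'teal'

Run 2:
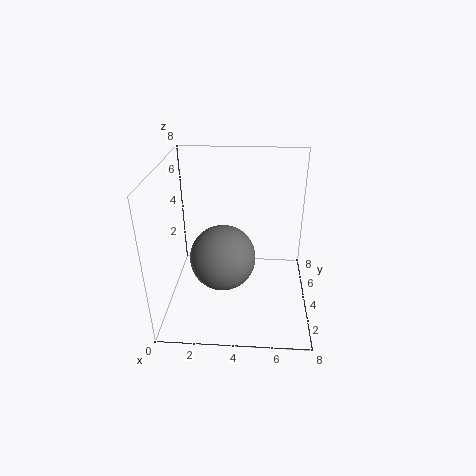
cx = 3; cy = 5; cz = 2; color = 'gray'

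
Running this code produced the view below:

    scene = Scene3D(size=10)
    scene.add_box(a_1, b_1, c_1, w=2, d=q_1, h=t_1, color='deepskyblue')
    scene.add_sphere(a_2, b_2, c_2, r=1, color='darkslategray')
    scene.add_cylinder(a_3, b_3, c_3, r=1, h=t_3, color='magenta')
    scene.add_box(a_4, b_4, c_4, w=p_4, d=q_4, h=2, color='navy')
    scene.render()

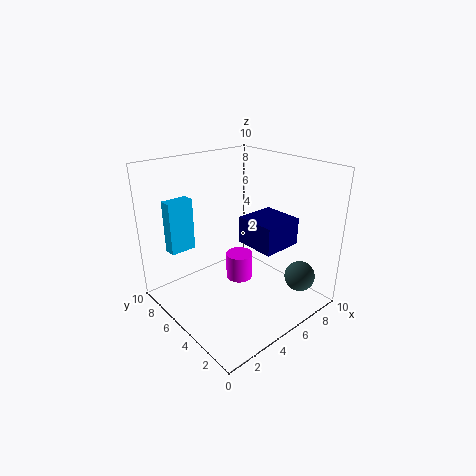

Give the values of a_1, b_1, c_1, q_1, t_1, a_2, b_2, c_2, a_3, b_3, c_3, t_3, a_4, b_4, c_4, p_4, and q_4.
a_1 = 2; b_1 = 9; c_1 = 3; q_1 = 1; t_1 = 4; a_2 = 7; b_2 = 1; c_2 = 3; a_3 = 6; b_3 = 6; c_3 = 1; t_3 = 2; a_4 = 6; b_4 = 3; c_4 = 4; p_4 = 3; q_4 = 3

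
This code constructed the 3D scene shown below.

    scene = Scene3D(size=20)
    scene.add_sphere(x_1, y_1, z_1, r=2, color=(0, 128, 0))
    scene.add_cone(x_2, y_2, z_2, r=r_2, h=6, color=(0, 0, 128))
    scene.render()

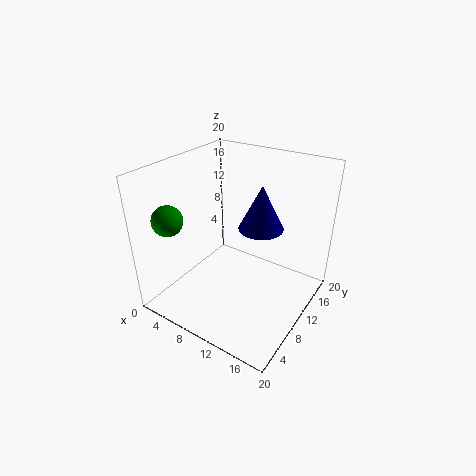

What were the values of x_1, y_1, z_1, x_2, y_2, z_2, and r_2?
x_1 = 4
y_1 = 3
z_1 = 14
x_2 = 13
y_2 = 11
z_2 = 12
r_2 = 3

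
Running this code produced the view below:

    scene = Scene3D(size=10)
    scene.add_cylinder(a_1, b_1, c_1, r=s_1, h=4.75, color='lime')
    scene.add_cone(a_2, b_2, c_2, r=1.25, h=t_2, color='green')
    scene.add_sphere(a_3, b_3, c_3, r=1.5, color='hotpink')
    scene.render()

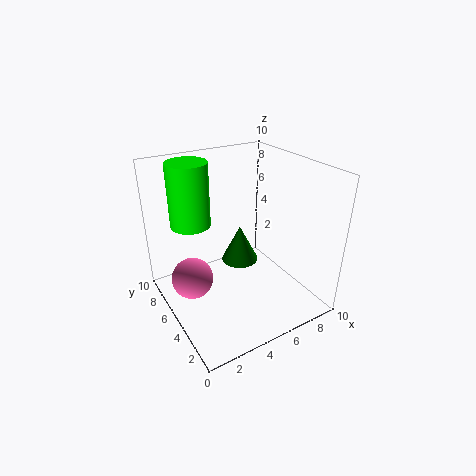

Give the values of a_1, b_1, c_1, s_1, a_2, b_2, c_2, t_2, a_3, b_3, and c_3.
a_1 = 3; b_1 = 8.5; c_1 = 5; s_1 = 1.5; a_2 = 5; b_2 = 4.75; c_2 = 3.5; t_2 = 2.5; a_3 = 2; b_3 = 6.5; c_3 = 1.75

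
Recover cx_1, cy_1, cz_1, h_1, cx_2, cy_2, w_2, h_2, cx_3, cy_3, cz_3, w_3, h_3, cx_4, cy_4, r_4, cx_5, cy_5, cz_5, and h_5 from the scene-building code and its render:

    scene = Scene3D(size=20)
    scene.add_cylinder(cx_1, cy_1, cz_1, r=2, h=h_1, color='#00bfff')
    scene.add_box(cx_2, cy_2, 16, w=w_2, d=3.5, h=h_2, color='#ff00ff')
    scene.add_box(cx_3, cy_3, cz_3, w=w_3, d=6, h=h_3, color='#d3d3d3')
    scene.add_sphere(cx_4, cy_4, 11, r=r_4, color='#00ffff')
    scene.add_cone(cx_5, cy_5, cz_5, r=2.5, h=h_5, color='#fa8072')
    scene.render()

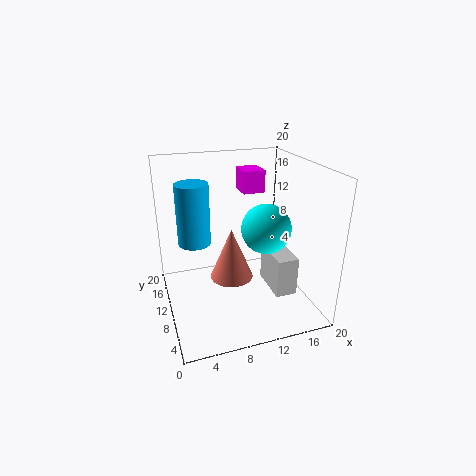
cx_1 = 3.5
cy_1 = 7.5
cz_1 = 11.5
h_1 = 7.5
cx_2 = 11
cy_2 = 10.5
w_2 = 3
h_2 = 3
cx_3 = 14
cy_3 = 5
cz_3 = 2.5
w_3 = 3
h_3 = 5.5
cx_4 = 14
cy_4 = 9.5
r_4 = 3.5
cx_5 = 7
cy_5 = 3.5
cz_5 = 8.5
h_5 = 6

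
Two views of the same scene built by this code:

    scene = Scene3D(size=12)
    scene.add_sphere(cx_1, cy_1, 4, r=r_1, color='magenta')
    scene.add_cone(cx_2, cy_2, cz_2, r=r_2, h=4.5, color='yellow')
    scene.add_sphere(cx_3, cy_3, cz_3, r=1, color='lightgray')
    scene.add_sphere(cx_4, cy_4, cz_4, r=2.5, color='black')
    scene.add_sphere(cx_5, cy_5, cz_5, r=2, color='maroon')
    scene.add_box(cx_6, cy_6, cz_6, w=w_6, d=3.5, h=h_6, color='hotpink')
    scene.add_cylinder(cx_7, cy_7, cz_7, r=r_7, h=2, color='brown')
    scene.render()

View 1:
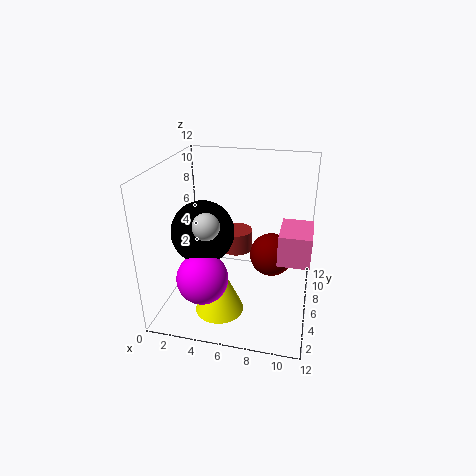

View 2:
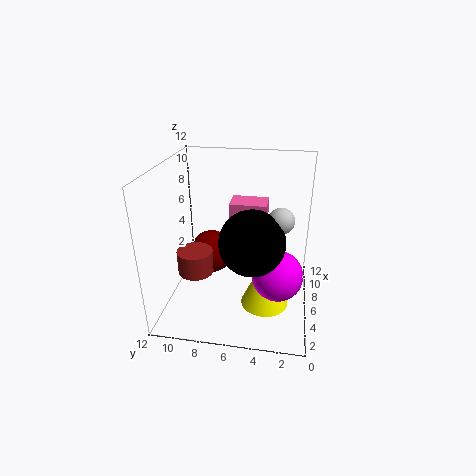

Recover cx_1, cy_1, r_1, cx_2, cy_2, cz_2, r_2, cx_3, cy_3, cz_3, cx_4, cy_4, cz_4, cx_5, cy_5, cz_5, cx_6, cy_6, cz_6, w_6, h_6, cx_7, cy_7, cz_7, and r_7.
cx_1 = 4
cy_1 = 2.5
r_1 = 2
cx_2 = 5
cy_2 = 3.5
cz_2 = 0.5
r_2 = 2
cx_3 = 4.5
cy_3 = 2.5
cz_3 = 8.5
cx_4 = 3.5
cy_4 = 4.5
cz_4 = 7
cx_5 = 8.5
cy_5 = 9
cz_5 = 3
cx_6 = 9.5
cy_6 = 4
cz_6 = 5
w_6 = 2.5
h_6 = 2.5
cx_7 = 5
cy_7 = 9.5
cz_7 = 3
r_7 = 1.5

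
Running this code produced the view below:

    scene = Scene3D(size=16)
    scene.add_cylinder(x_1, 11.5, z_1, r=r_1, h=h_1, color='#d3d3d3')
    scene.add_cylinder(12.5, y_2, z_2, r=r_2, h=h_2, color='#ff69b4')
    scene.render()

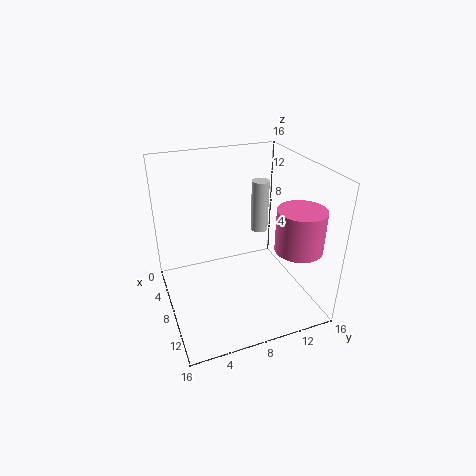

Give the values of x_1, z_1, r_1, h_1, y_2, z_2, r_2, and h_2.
x_1 = 6
z_1 = 7.5
r_1 = 1
h_1 = 6
y_2 = 13
z_2 = 8
r_2 = 2.5
h_2 = 4.5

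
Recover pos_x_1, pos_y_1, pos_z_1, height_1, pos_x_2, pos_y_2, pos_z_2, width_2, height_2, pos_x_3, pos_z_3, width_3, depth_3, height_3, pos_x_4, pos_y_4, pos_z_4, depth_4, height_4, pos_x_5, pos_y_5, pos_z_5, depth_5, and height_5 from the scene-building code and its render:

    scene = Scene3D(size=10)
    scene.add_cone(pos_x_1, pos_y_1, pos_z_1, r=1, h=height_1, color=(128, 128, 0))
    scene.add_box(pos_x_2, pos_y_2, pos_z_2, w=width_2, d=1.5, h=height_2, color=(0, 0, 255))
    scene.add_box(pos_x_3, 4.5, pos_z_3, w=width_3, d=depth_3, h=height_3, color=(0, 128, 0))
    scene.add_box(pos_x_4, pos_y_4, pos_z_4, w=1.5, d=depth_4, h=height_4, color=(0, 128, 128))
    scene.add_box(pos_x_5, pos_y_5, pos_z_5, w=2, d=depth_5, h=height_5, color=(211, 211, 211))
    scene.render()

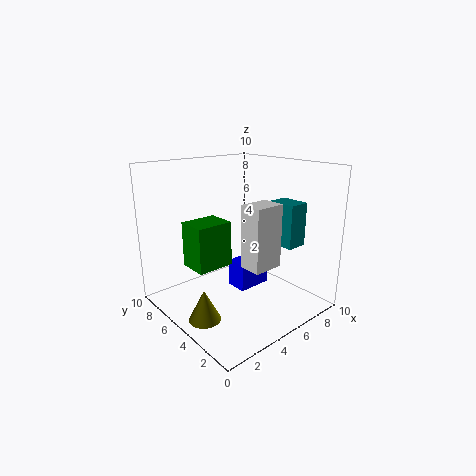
pos_x_1 = 1, pos_y_1 = 3.5, pos_z_1 = 1, height_1 = 2, pos_x_2 = 5, pos_y_2 = 4.5, pos_z_2 = 1, width_2 = 2.5, height_2 = 2, pos_x_3 = 1.5, pos_z_3 = 3.5, width_3 = 2.5, depth_3 = 2, height_3 = 3, pos_x_4 = 7, pos_y_4 = 2, pos_z_4 = 4.5, depth_4 = 2, height_4 = 3, pos_x_5 = 3.5, pos_y_5 = 1.5, pos_z_5 = 4, depth_5 = 1.5, height_5 = 4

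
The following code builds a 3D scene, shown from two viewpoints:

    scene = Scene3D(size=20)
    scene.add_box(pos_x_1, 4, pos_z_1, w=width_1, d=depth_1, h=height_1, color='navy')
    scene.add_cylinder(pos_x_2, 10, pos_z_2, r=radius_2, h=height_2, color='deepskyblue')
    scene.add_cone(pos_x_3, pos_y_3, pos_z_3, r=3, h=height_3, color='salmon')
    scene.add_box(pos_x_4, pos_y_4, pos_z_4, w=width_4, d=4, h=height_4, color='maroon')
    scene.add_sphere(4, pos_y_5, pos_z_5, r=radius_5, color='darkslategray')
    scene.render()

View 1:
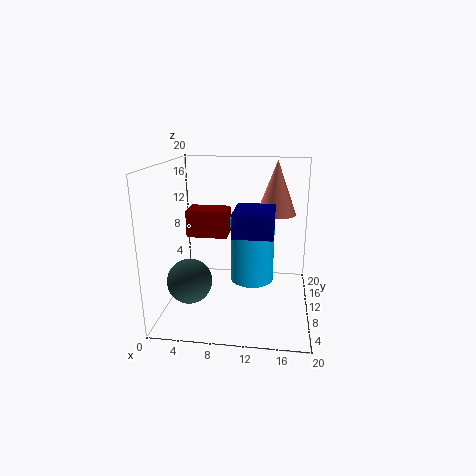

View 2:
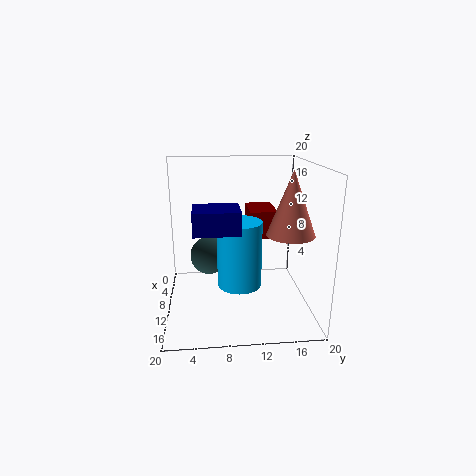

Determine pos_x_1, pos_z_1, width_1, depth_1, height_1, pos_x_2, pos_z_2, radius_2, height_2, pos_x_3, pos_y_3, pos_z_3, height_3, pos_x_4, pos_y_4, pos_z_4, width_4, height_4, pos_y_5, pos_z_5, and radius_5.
pos_x_1 = 10, pos_z_1 = 12, width_1 = 5, depth_1 = 6, height_1 = 3, pos_x_2 = 12, pos_z_2 = 4, radius_2 = 3, height_2 = 9, pos_x_3 = 15, pos_y_3 = 16, pos_z_3 = 12, height_3 = 8, pos_x_4 = 2, pos_y_4 = 12, pos_z_4 = 9, width_4 = 6, height_4 = 4, pos_y_5 = 6, pos_z_5 = 5, radius_5 = 3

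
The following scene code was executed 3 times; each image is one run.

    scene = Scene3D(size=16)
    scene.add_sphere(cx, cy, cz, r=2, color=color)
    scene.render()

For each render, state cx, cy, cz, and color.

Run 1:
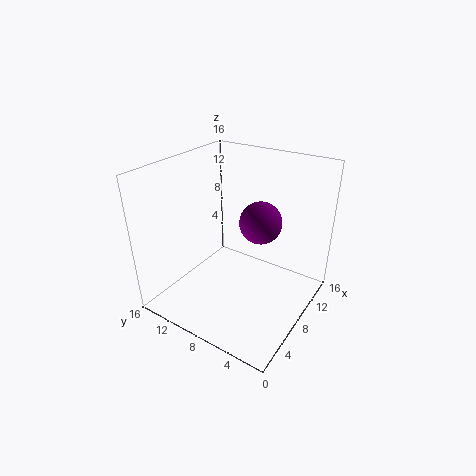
cx = 5.75; cy = 4; cz = 12; color = 'purple'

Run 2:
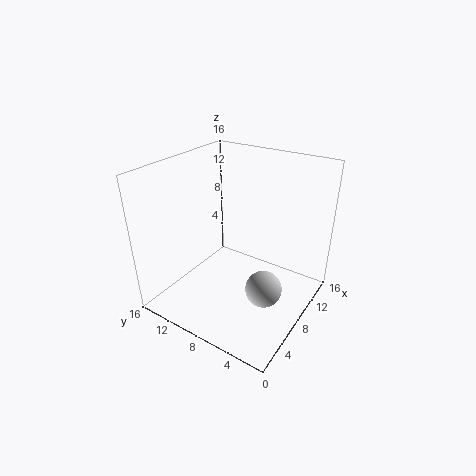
cx = 7; cy = 4; cz = 3.25; color = 'lightgray'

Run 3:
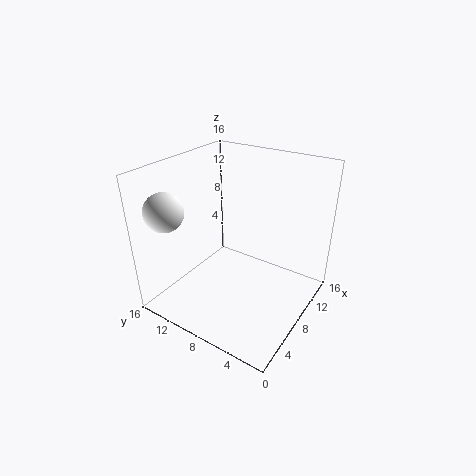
cx = 2; cy = 12.75; cz = 12.25; color = 'white'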